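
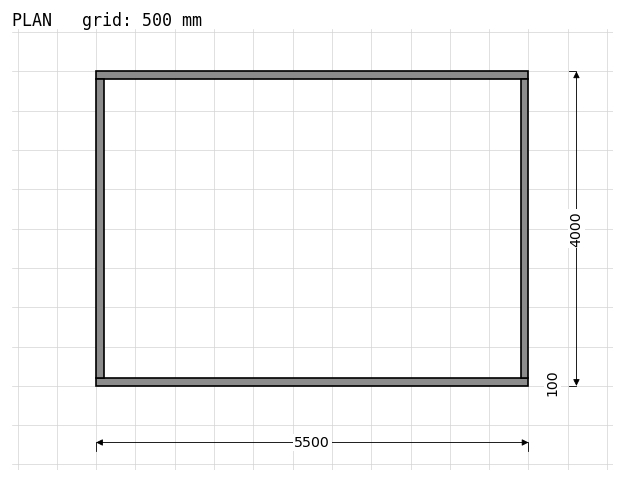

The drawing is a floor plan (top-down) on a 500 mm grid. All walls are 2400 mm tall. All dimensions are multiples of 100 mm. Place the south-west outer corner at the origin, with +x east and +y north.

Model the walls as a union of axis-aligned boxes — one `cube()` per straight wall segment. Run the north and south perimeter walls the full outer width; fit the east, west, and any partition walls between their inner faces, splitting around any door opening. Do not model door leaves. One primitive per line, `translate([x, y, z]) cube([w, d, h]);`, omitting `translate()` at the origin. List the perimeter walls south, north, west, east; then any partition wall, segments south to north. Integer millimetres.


cube([5500, 100, 2400]);
translate([0, 3900, 0]) cube([5500, 100, 2400]);
translate([0, 100, 0]) cube([100, 3800, 2400]);
translate([5400, 100, 0]) cube([100, 3800, 2400]);


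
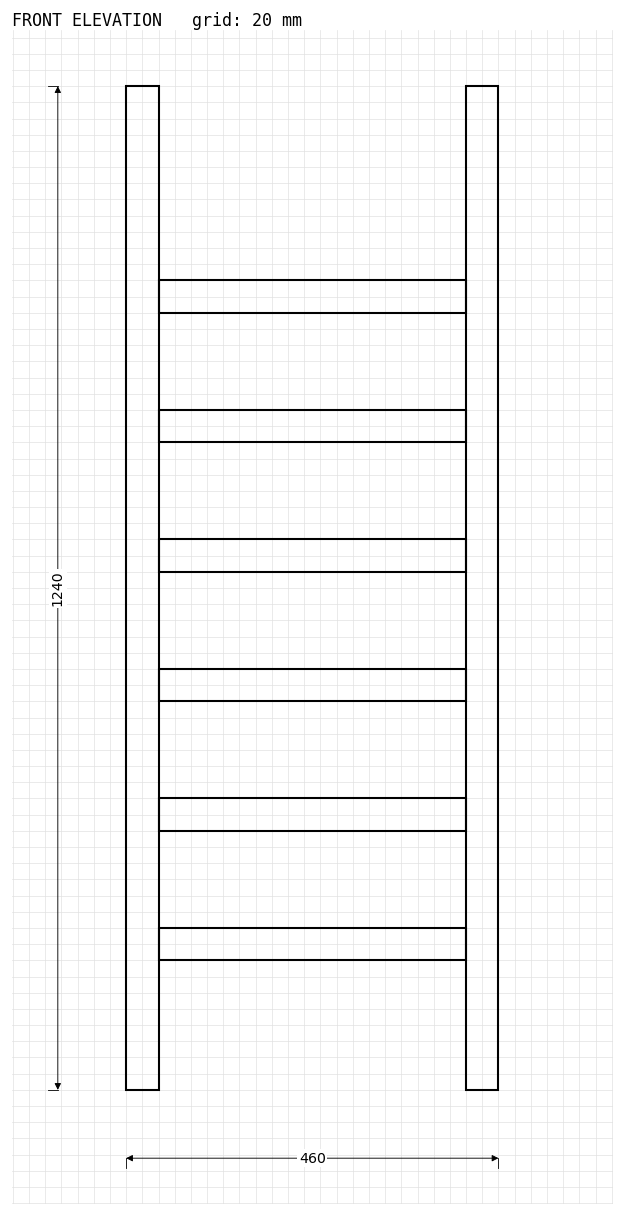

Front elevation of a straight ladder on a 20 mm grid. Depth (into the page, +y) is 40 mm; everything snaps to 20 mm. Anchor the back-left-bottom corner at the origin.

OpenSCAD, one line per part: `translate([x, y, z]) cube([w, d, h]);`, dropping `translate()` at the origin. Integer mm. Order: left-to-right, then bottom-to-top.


cube([40, 40, 1240]);
translate([40, 0, 160]) cube([380, 40, 40]);
translate([40, 0, 320]) cube([380, 40, 40]);
translate([40, 0, 480]) cube([380, 40, 40]);
translate([40, 0, 640]) cube([380, 40, 40]);
translate([40, 0, 800]) cube([380, 40, 40]);
translate([40, 0, 960]) cube([380, 40, 40]);
translate([420, 0, 0]) cube([40, 40, 1240]);


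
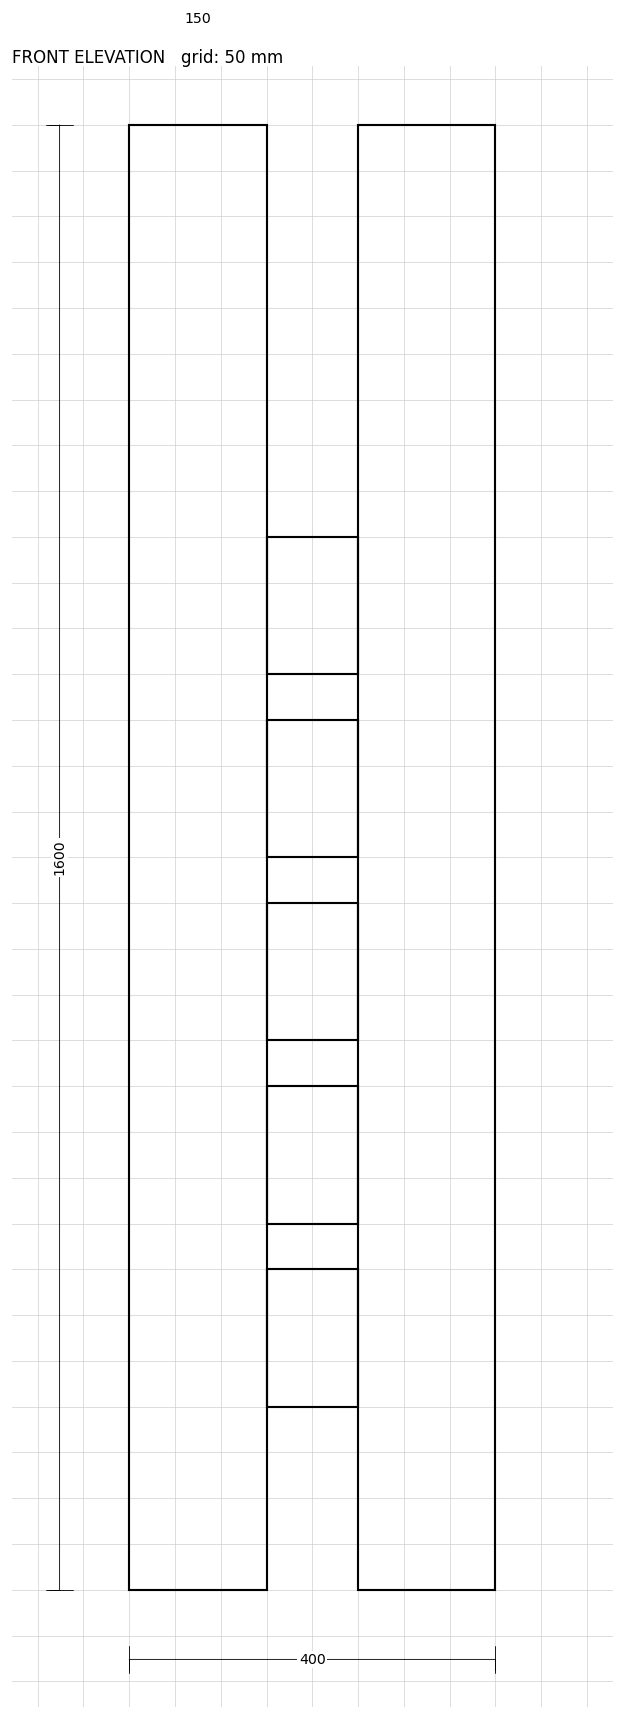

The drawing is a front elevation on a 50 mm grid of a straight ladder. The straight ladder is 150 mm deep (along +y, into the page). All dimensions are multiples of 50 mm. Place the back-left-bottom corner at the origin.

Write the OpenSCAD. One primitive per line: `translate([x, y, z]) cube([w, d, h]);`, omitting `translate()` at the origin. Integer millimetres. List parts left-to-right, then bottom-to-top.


cube([150, 150, 1600]);
translate([150, 0, 200]) cube([100, 150, 150]);
translate([150, 0, 400]) cube([100, 150, 150]);
translate([150, 0, 600]) cube([100, 150, 150]);
translate([150, 0, 800]) cube([100, 150, 150]);
translate([150, 0, 1000]) cube([100, 150, 150]);
translate([250, 0, 0]) cube([150, 150, 1600]);


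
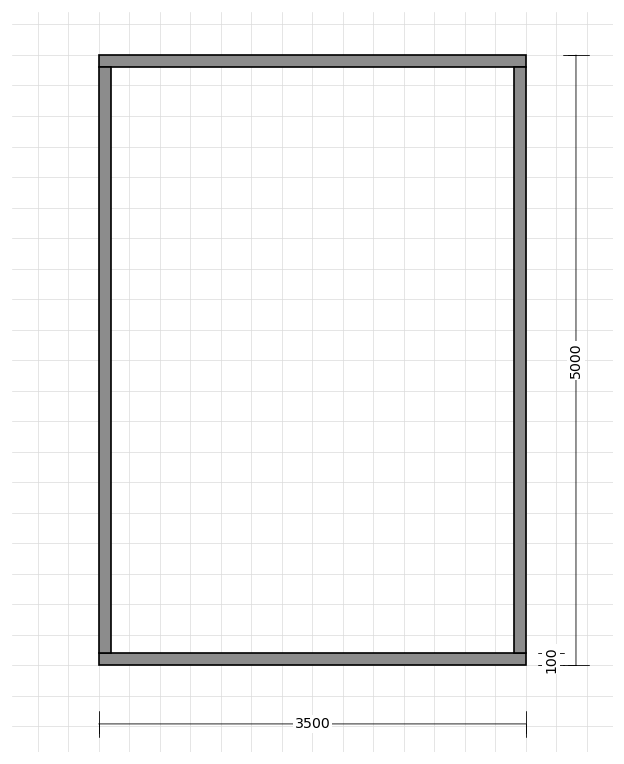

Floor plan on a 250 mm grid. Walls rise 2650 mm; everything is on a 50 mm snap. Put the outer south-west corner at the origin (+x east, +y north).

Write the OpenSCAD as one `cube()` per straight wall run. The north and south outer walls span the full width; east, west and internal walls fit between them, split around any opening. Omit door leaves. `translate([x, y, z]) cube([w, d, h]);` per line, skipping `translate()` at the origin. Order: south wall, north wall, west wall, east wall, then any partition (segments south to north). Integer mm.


cube([3500, 100, 2650]);
translate([0, 4900, 0]) cube([3500, 100, 2650]);
translate([0, 100, 0]) cube([100, 4800, 2650]);
translate([3400, 100, 0]) cube([100, 4800, 2650]);


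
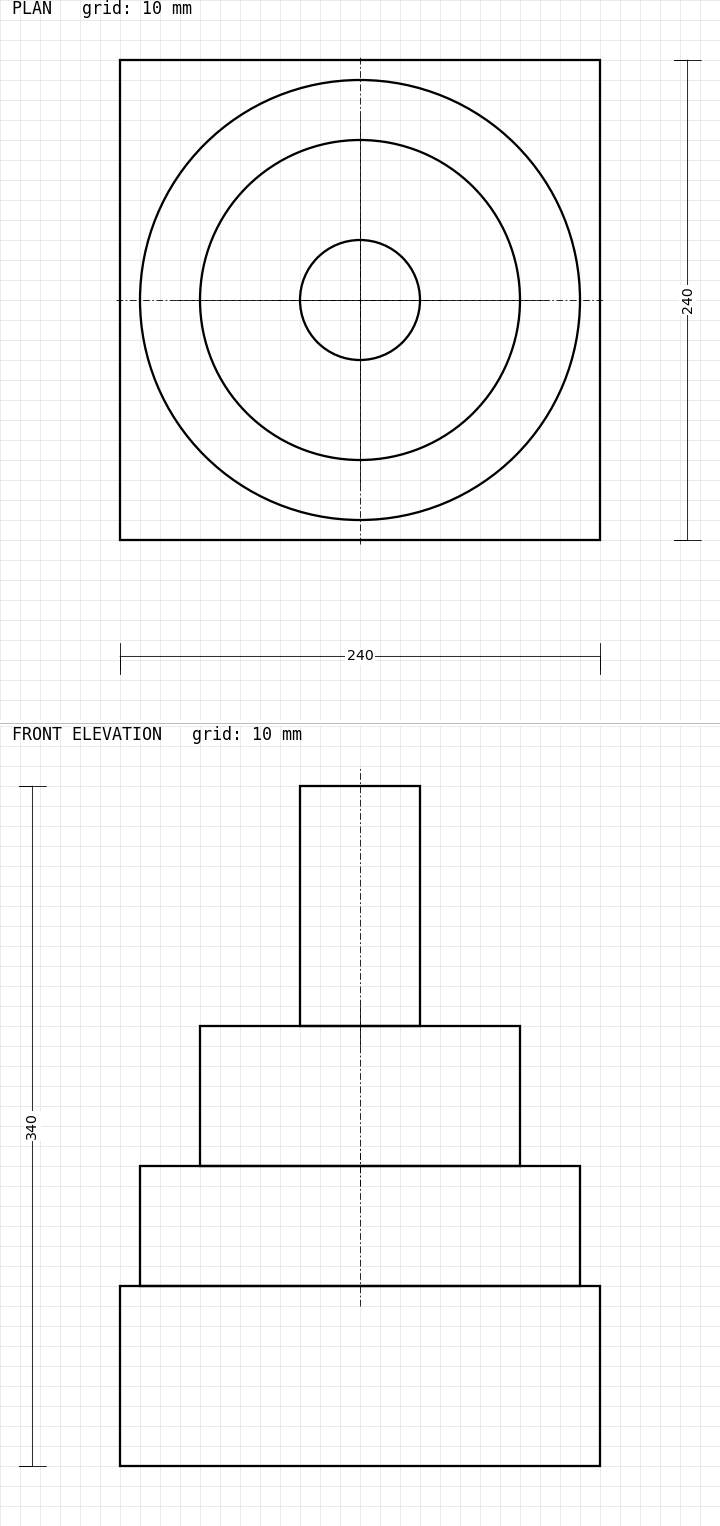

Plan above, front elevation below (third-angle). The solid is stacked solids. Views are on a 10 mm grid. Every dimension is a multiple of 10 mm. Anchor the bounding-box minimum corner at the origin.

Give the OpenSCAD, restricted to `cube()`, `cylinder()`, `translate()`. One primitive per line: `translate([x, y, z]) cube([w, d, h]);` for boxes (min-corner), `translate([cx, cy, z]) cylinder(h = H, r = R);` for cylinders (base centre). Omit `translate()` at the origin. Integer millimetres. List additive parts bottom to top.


cube([240, 240, 90]);
translate([120, 120, 90]) cylinder(h = 60, r = 110);
translate([120, 120, 150]) cylinder(h = 70, r = 80);
translate([120, 120, 220]) cylinder(h = 120, r = 30);


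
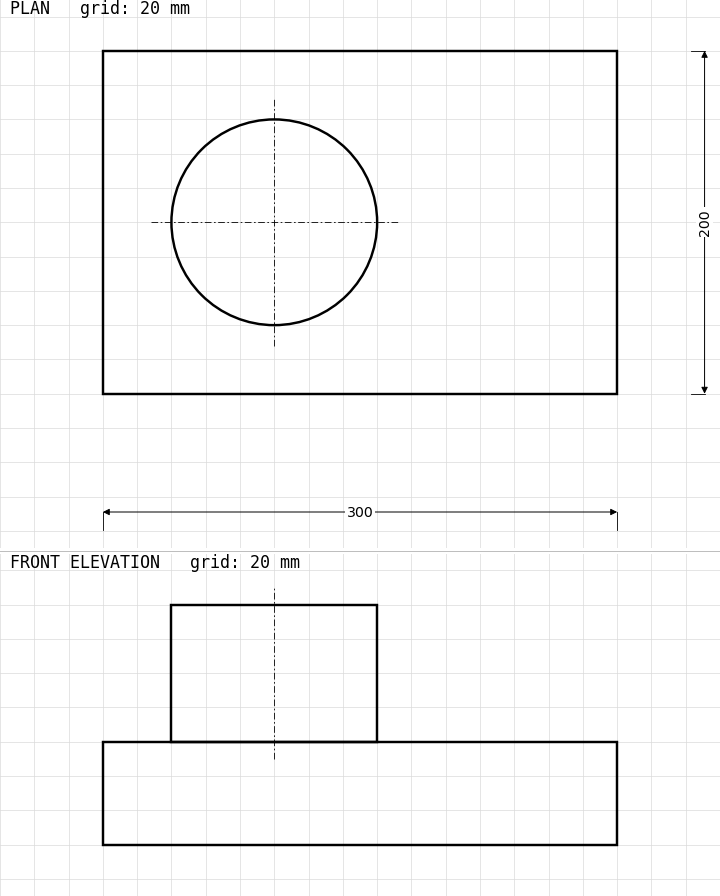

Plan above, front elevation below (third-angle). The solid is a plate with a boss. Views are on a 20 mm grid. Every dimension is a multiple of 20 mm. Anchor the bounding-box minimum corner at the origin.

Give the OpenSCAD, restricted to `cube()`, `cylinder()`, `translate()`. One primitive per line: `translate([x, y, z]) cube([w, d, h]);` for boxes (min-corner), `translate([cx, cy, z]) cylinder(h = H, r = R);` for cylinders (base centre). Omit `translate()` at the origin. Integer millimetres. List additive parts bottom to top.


cube([300, 200, 60]);
translate([100, 100, 60]) cylinder(h = 80, r = 60);


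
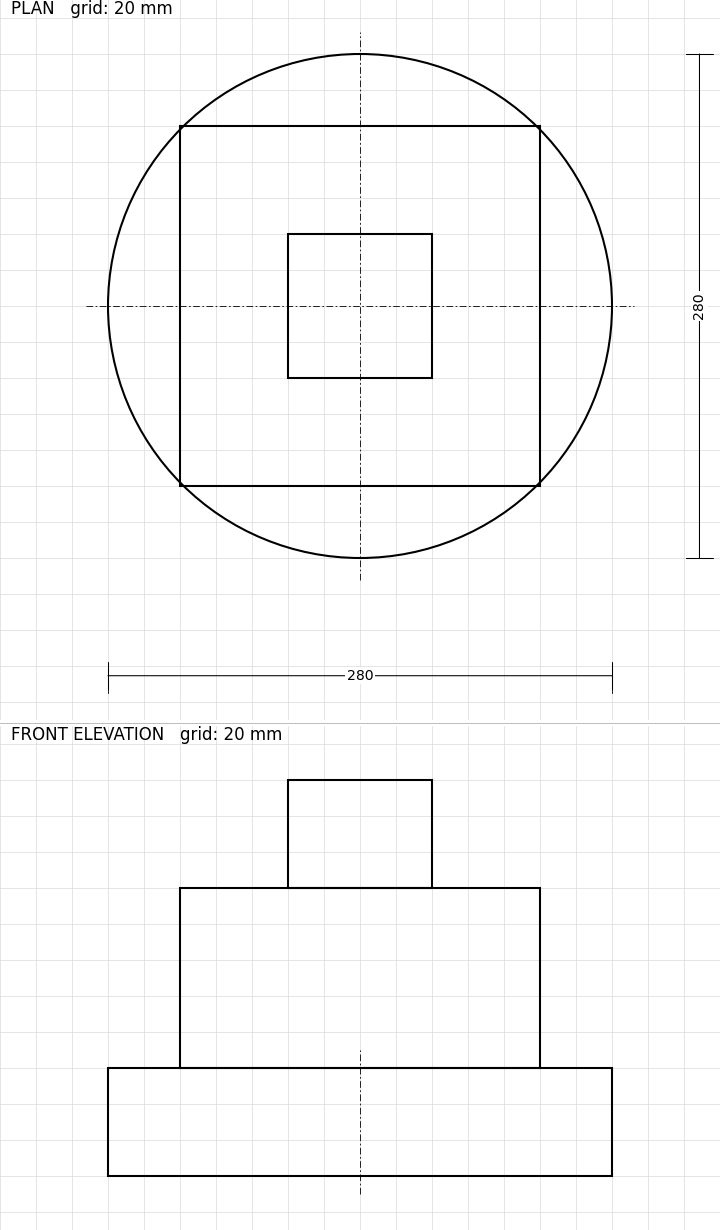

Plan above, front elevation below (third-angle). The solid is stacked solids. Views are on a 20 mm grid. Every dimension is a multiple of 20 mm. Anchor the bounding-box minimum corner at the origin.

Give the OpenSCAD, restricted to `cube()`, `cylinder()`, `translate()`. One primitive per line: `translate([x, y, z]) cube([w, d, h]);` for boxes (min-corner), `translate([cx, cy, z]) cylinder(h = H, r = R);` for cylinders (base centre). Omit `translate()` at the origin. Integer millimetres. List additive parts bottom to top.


translate([140, 140, 0]) cylinder(h = 60, r = 140);
translate([40, 40, 60]) cube([200, 200, 100]);
translate([100, 100, 160]) cube([80, 80, 60]);


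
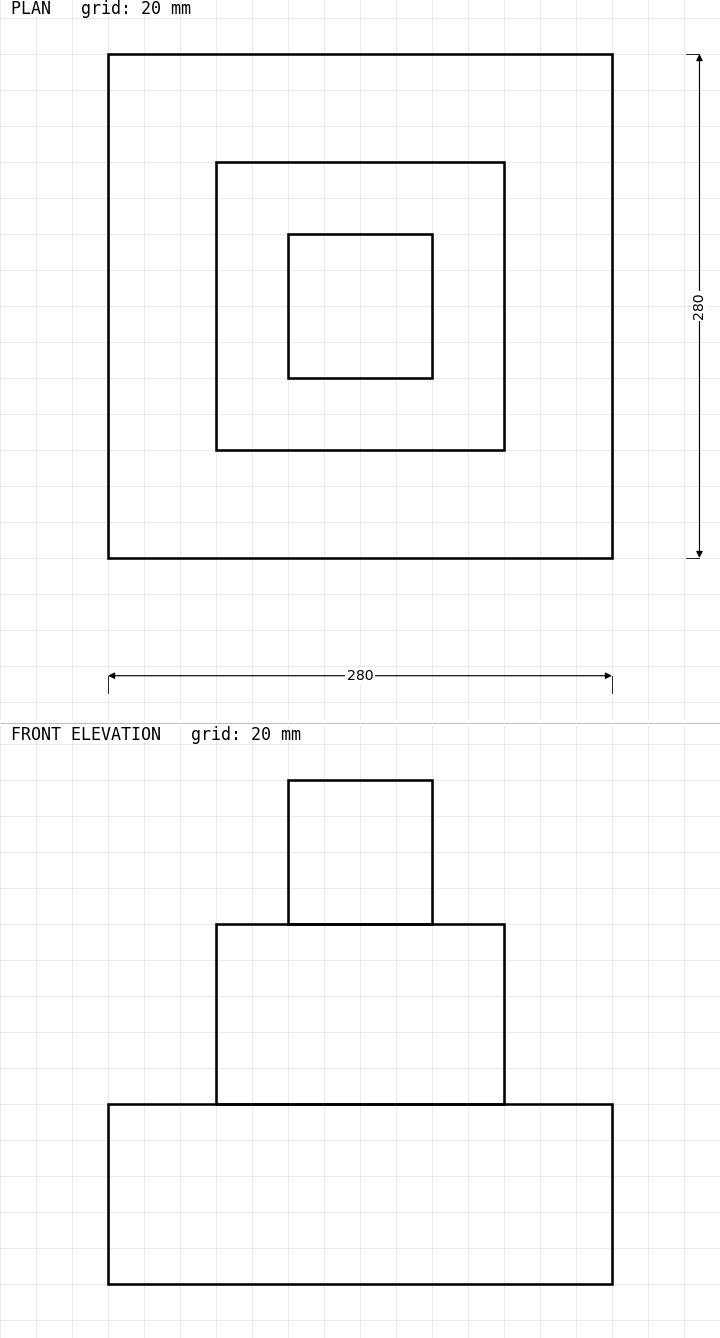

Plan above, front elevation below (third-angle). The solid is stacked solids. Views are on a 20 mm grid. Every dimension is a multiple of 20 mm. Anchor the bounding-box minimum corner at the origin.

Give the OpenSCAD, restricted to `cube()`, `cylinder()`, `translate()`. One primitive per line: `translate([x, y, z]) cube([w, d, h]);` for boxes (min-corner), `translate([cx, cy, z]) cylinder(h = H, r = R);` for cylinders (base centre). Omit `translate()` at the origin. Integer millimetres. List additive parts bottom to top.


cube([280, 280, 100]);
translate([60, 60, 100]) cube([160, 160, 100]);
translate([100, 100, 200]) cube([80, 80, 80]);


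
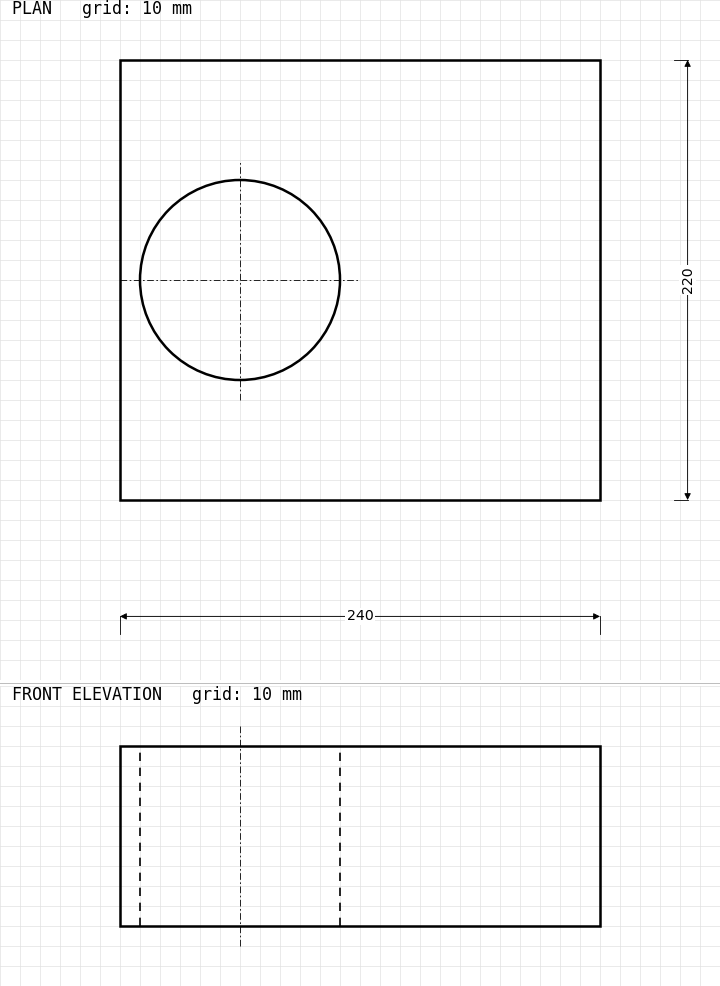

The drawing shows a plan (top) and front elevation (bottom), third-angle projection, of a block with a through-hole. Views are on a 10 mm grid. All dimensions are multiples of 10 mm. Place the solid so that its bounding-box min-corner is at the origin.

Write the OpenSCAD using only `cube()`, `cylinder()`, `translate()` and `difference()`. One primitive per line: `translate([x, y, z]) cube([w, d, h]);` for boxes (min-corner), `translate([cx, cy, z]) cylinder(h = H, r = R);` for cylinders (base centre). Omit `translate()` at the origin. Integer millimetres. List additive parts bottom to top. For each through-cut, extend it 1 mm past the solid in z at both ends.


difference() {
  cube([240, 220, 90]);
  translate([60, 110, -1]) cylinder(h = 92, r = 50);
}


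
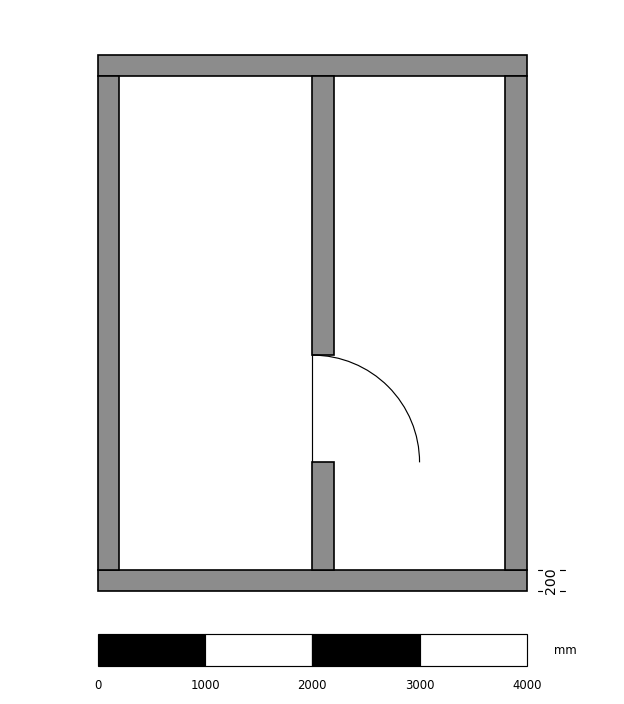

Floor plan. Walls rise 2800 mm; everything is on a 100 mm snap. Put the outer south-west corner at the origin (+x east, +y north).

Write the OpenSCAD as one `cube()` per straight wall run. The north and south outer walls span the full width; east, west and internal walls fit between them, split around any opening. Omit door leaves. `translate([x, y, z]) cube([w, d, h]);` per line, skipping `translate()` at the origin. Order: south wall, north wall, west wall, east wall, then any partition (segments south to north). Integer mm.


cube([4000, 200, 2800]);
translate([0, 4800, 0]) cube([4000, 200, 2800]);
translate([0, 200, 0]) cube([200, 4600, 2800]);
translate([3800, 200, 0]) cube([200, 4600, 2800]);
translate([2000, 200, 0]) cube([200, 1000, 2800]);
translate([2000, 2200, 0]) cube([200, 2600, 2800]);


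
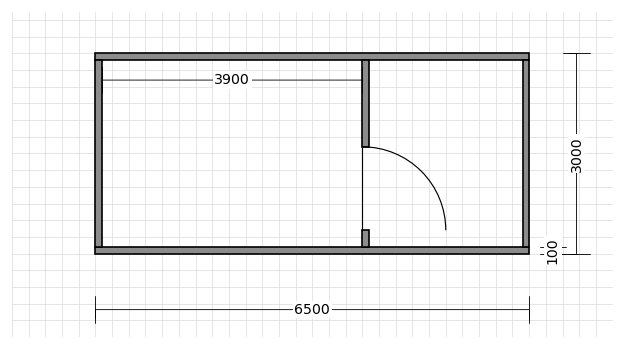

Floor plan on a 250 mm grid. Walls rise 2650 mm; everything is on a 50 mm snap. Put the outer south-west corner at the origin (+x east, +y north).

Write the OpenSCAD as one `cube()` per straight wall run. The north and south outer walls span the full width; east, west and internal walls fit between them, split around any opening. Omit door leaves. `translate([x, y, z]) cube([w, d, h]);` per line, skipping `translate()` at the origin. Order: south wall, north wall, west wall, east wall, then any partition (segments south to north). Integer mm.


cube([6500, 100, 2650]);
translate([0, 2900, 0]) cube([6500, 100, 2650]);
translate([0, 100, 0]) cube([100, 2800, 2650]);
translate([6400, 100, 0]) cube([100, 2800, 2650]);
translate([4000, 100, 0]) cube([100, 250, 2650]);
translate([4000, 1600, 0]) cube([100, 1300, 2650]);


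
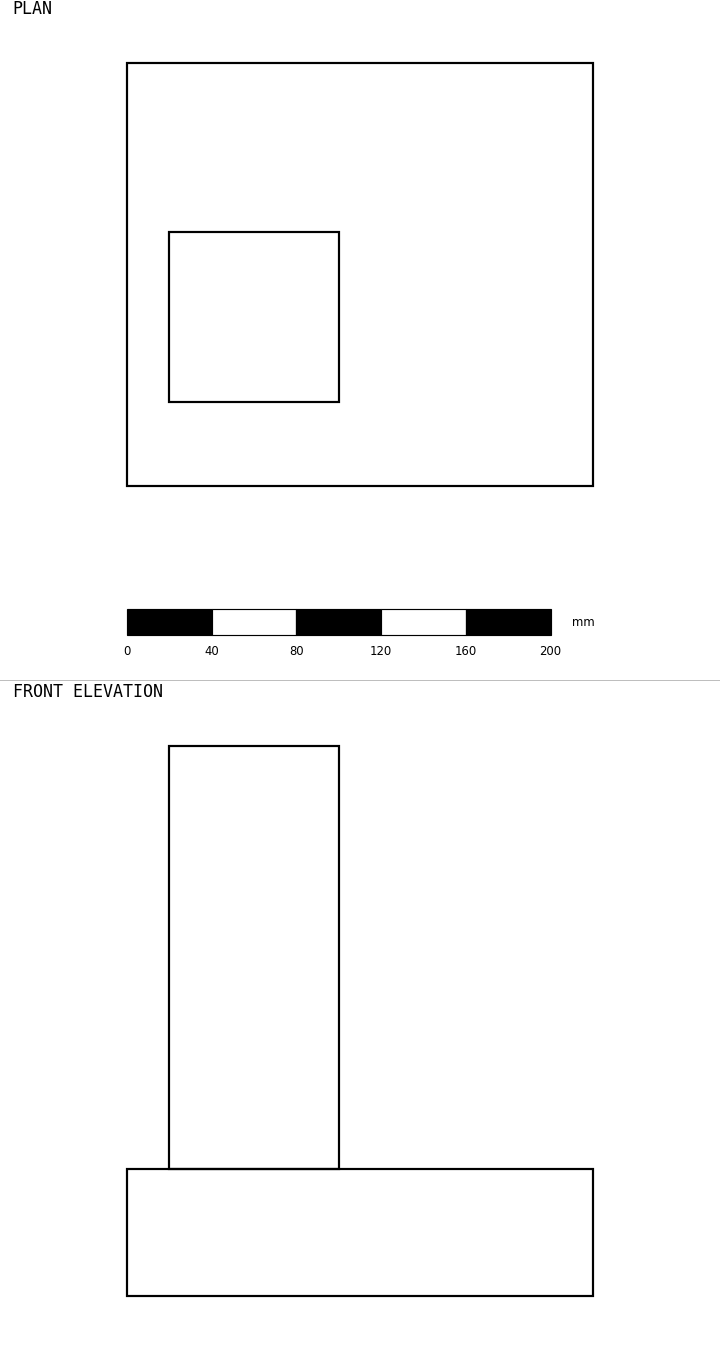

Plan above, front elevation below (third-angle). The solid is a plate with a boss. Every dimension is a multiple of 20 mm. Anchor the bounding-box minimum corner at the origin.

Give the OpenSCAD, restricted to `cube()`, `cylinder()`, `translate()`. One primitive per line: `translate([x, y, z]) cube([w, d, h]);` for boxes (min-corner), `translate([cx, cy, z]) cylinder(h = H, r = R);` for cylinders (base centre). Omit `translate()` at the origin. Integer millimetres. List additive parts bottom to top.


cube([220, 200, 60]);
translate([20, 40, 60]) cube([80, 80, 200]);


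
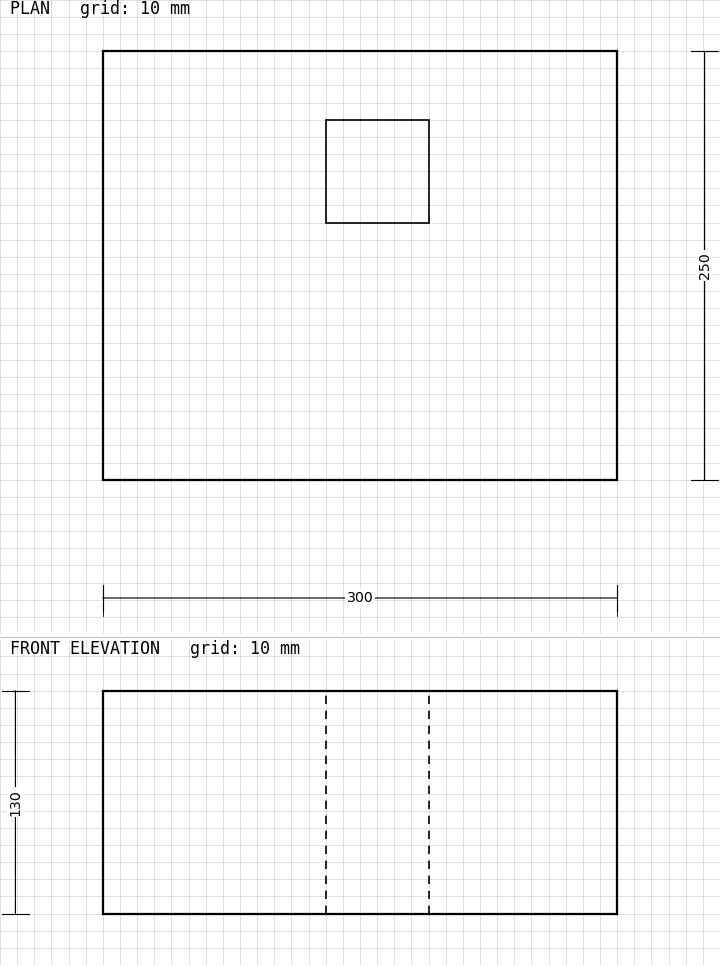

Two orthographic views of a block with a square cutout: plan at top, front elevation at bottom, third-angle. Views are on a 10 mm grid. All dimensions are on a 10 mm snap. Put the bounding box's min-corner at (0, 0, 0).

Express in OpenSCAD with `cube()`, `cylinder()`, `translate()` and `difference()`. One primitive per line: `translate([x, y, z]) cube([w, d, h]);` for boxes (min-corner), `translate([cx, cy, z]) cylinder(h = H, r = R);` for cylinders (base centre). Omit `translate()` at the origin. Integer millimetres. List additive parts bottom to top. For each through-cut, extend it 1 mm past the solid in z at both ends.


difference() {
  cube([300, 250, 130]);
  translate([130, 150, -1]) cube([60, 60, 132]);
}


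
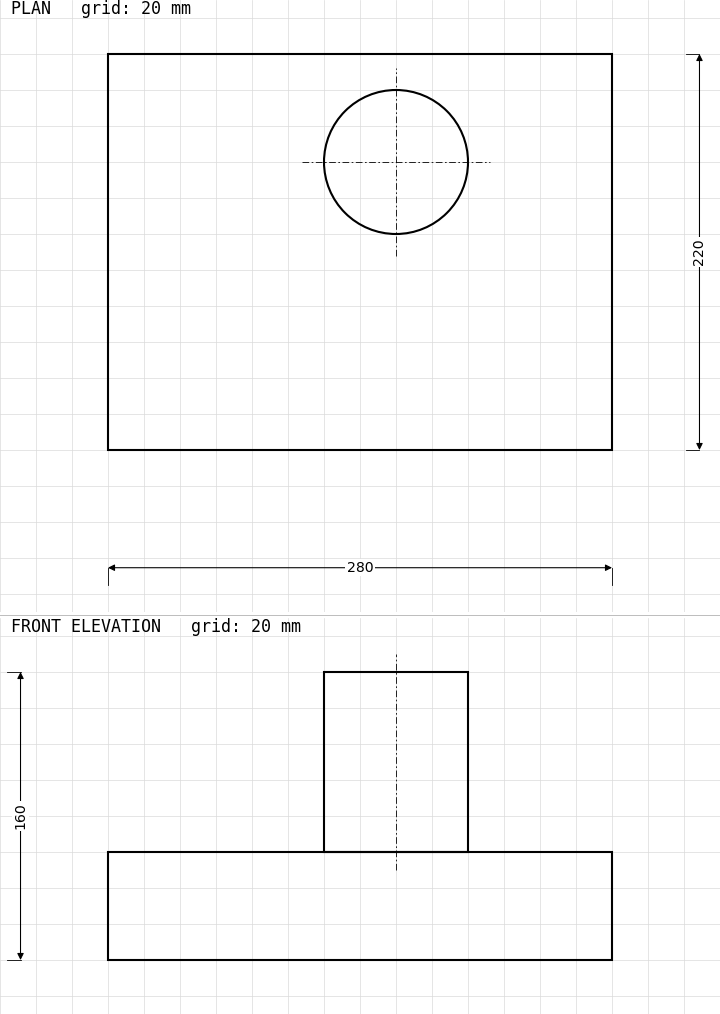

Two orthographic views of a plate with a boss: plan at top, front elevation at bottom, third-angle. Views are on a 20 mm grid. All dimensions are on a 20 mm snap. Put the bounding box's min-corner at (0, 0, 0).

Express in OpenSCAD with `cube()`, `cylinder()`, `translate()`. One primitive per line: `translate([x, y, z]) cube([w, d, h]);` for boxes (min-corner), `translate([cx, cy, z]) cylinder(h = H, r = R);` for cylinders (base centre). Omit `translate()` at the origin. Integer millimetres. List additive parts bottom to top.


cube([280, 220, 60]);
translate([160, 160, 60]) cylinder(h = 100, r = 40);


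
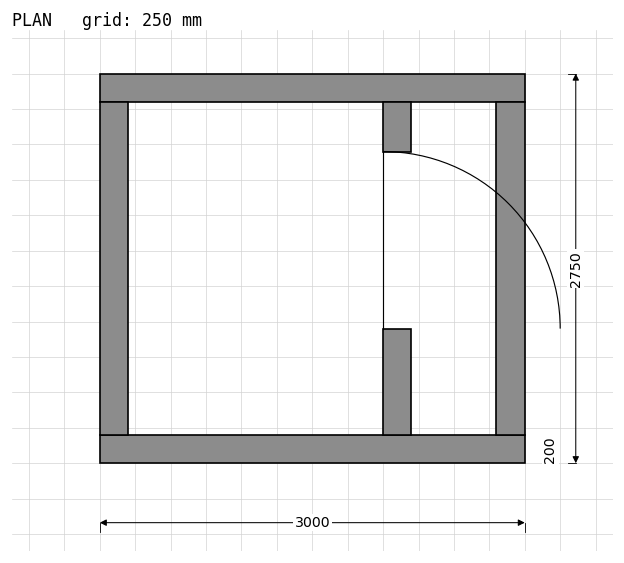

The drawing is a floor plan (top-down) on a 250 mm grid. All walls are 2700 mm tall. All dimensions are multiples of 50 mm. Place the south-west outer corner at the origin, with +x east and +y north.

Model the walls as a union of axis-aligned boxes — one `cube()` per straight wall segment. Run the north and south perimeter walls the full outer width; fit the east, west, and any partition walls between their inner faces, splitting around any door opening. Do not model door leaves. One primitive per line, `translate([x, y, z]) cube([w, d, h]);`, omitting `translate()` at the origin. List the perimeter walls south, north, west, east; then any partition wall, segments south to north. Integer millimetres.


cube([3000, 200, 2700]);
translate([0, 2550, 0]) cube([3000, 200, 2700]);
translate([0, 200, 0]) cube([200, 2350, 2700]);
translate([2800, 200, 0]) cube([200, 2350, 2700]);
translate([2000, 200, 0]) cube([200, 750, 2700]);
translate([2000, 2200, 0]) cube([200, 350, 2700]);


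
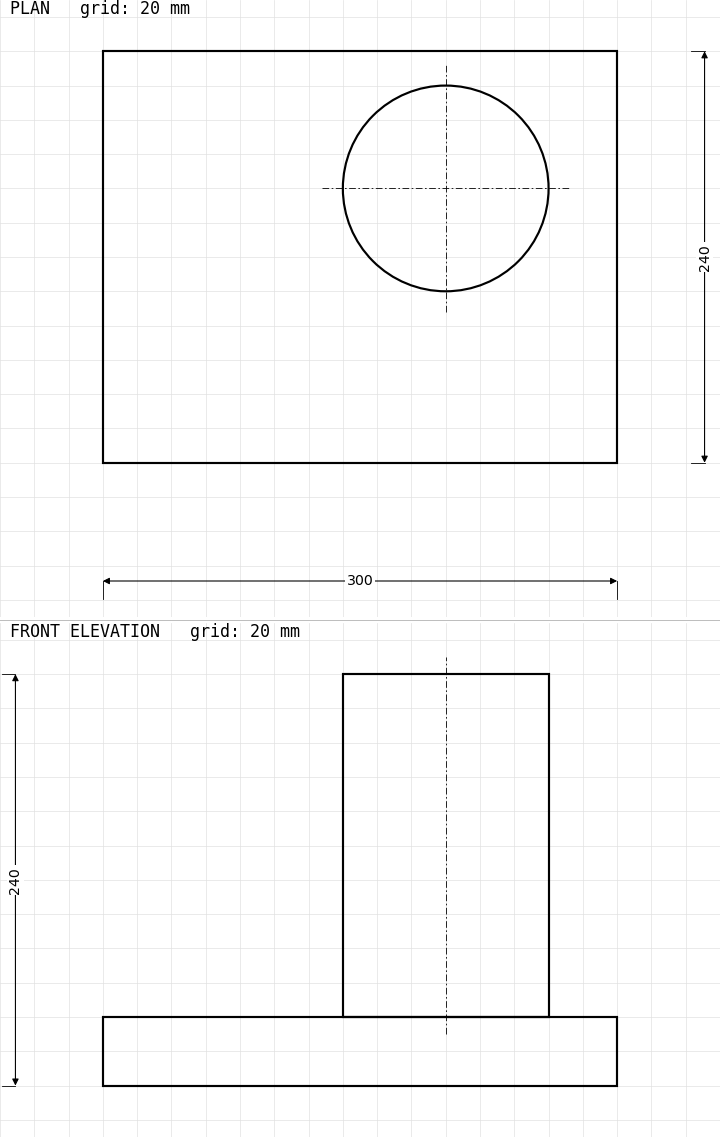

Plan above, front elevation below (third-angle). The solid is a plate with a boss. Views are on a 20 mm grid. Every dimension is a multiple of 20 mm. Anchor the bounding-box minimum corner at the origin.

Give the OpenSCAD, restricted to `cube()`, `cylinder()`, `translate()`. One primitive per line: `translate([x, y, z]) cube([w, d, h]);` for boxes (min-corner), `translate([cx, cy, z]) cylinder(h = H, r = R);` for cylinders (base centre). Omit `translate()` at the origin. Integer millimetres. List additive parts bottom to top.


cube([300, 240, 40]);
translate([200, 160, 40]) cylinder(h = 200, r = 60);


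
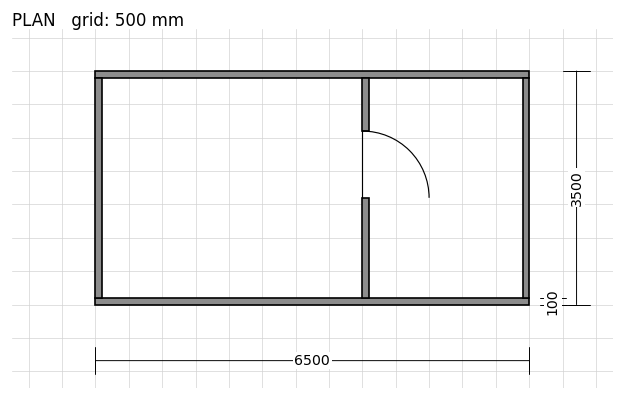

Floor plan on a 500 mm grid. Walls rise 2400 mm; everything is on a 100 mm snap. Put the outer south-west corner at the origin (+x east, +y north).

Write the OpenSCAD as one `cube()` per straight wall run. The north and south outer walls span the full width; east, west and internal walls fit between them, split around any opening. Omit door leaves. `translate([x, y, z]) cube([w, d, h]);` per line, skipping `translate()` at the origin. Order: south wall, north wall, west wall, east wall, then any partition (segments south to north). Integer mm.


cube([6500, 100, 2400]);
translate([0, 3400, 0]) cube([6500, 100, 2400]);
translate([0, 100, 0]) cube([100, 3300, 2400]);
translate([6400, 100, 0]) cube([100, 3300, 2400]);
translate([4000, 100, 0]) cube([100, 1500, 2400]);
translate([4000, 2600, 0]) cube([100, 800, 2400]);


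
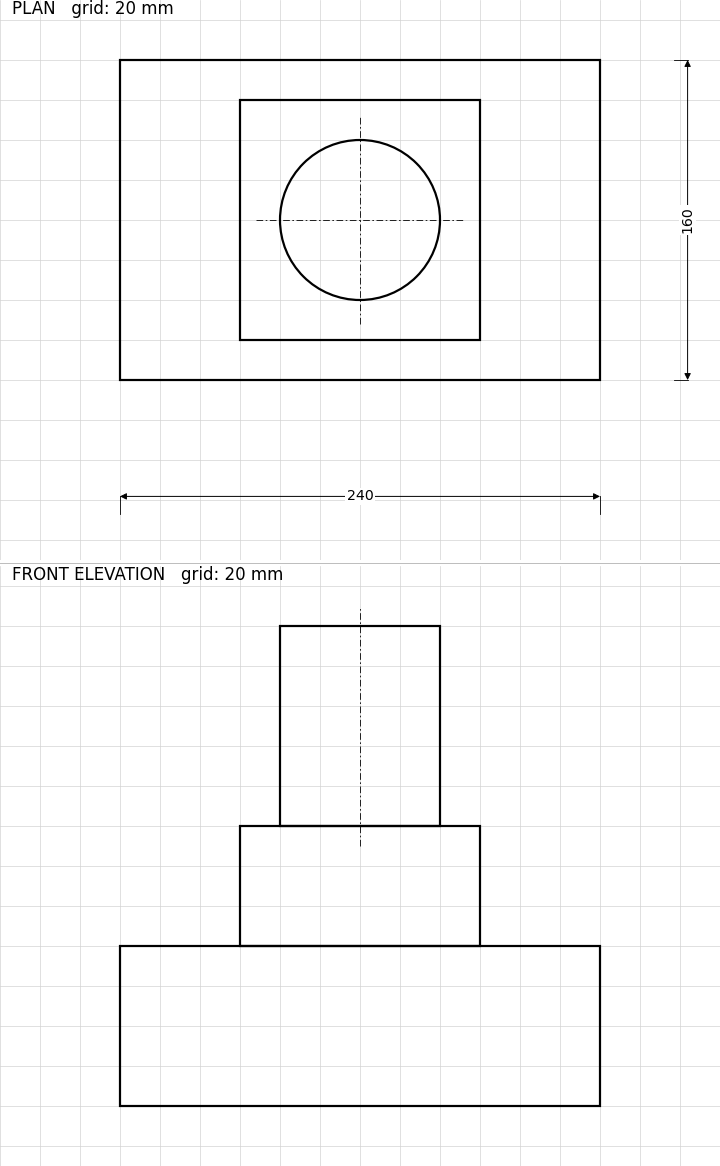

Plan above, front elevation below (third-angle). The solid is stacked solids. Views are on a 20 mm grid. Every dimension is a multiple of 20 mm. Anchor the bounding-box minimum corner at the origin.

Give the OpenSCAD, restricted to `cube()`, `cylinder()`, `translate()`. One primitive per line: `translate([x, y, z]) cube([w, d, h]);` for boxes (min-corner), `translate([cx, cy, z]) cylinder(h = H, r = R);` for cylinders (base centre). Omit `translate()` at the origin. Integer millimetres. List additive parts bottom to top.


cube([240, 160, 80]);
translate([60, 20, 80]) cube([120, 120, 60]);
translate([120, 80, 140]) cylinder(h = 100, r = 40);


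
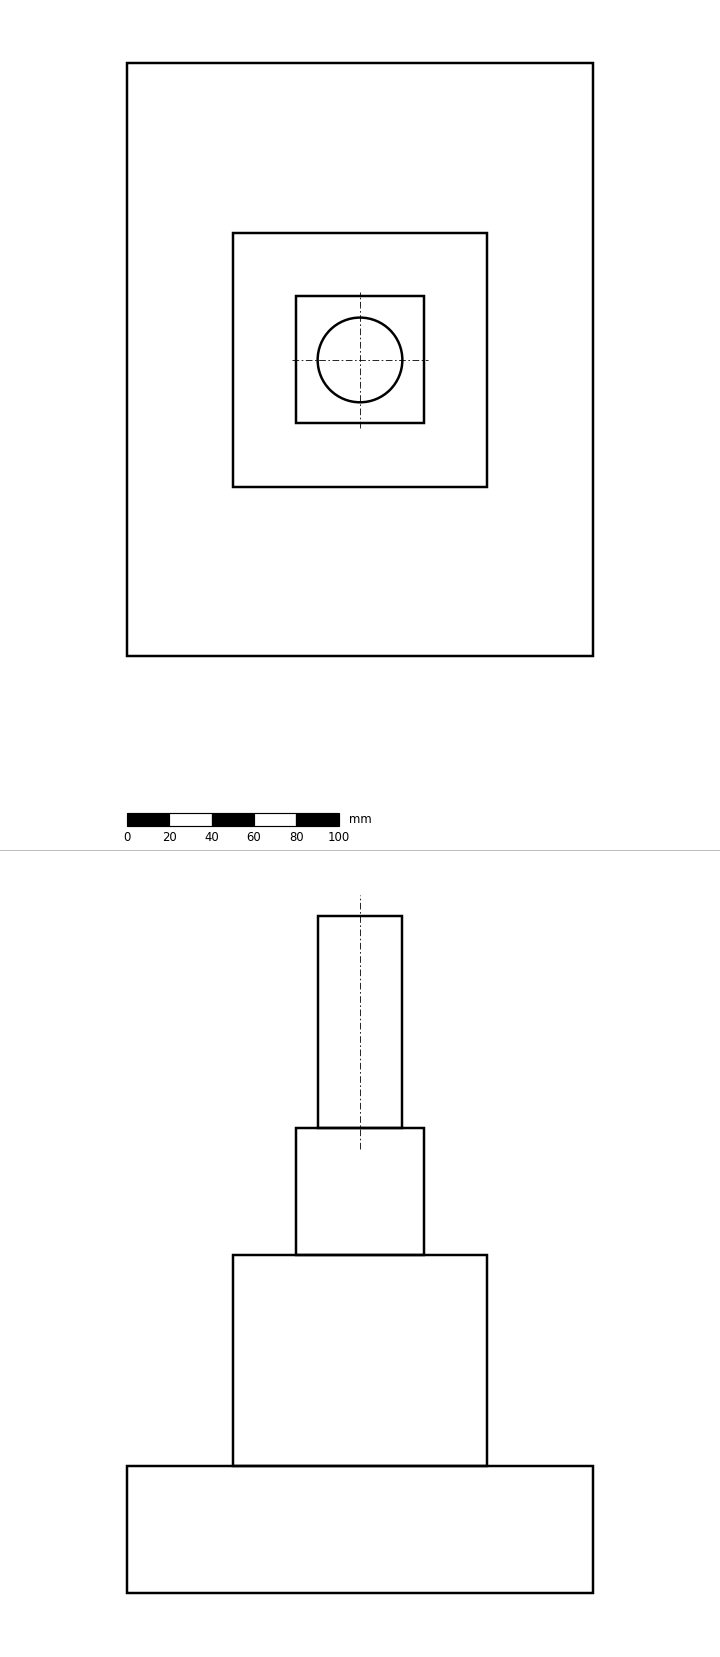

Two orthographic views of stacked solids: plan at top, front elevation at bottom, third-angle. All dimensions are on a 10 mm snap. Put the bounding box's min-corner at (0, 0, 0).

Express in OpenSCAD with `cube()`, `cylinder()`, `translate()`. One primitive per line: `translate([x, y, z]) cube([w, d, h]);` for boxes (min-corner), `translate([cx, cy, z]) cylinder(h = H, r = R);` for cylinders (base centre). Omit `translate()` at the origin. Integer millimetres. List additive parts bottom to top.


cube([220, 280, 60]);
translate([50, 80, 60]) cube([120, 120, 100]);
translate([80, 110, 160]) cube([60, 60, 60]);
translate([110, 140, 220]) cylinder(h = 100, r = 20);


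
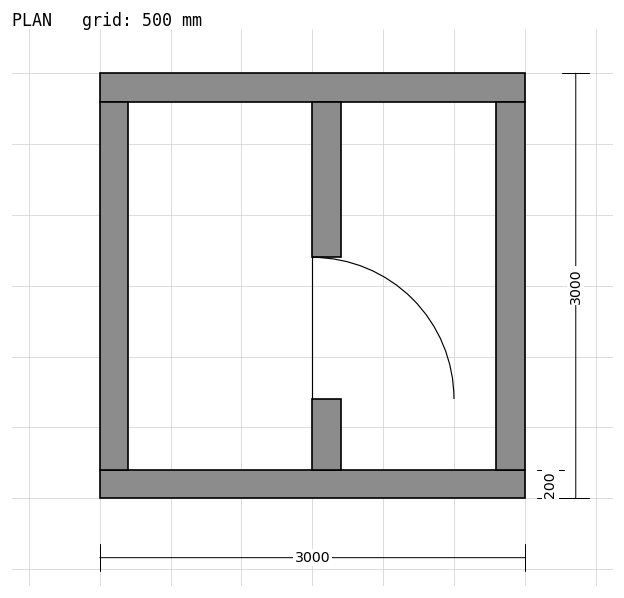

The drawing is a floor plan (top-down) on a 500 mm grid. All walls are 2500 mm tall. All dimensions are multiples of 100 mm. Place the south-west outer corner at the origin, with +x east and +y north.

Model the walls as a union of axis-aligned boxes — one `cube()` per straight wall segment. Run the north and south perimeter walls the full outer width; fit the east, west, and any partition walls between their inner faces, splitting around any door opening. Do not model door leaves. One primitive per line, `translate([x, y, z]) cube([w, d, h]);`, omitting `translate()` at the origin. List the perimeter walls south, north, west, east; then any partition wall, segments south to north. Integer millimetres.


cube([3000, 200, 2500]);
translate([0, 2800, 0]) cube([3000, 200, 2500]);
translate([0, 200, 0]) cube([200, 2600, 2500]);
translate([2800, 200, 0]) cube([200, 2600, 2500]);
translate([1500, 200, 0]) cube([200, 500, 2500]);
translate([1500, 1700, 0]) cube([200, 1100, 2500]);


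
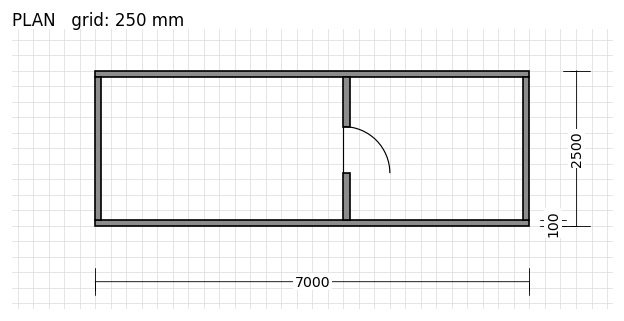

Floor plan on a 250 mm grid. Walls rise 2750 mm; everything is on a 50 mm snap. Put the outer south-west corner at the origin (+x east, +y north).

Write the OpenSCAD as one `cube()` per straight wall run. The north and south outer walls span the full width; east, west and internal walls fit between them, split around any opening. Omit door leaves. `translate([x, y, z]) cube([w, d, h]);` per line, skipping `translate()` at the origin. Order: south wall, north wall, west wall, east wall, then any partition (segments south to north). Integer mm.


cube([7000, 100, 2750]);
translate([0, 2400, 0]) cube([7000, 100, 2750]);
translate([0, 100, 0]) cube([100, 2300, 2750]);
translate([6900, 100, 0]) cube([100, 2300, 2750]);
translate([4000, 100, 0]) cube([100, 750, 2750]);
translate([4000, 1600, 0]) cube([100, 800, 2750]);


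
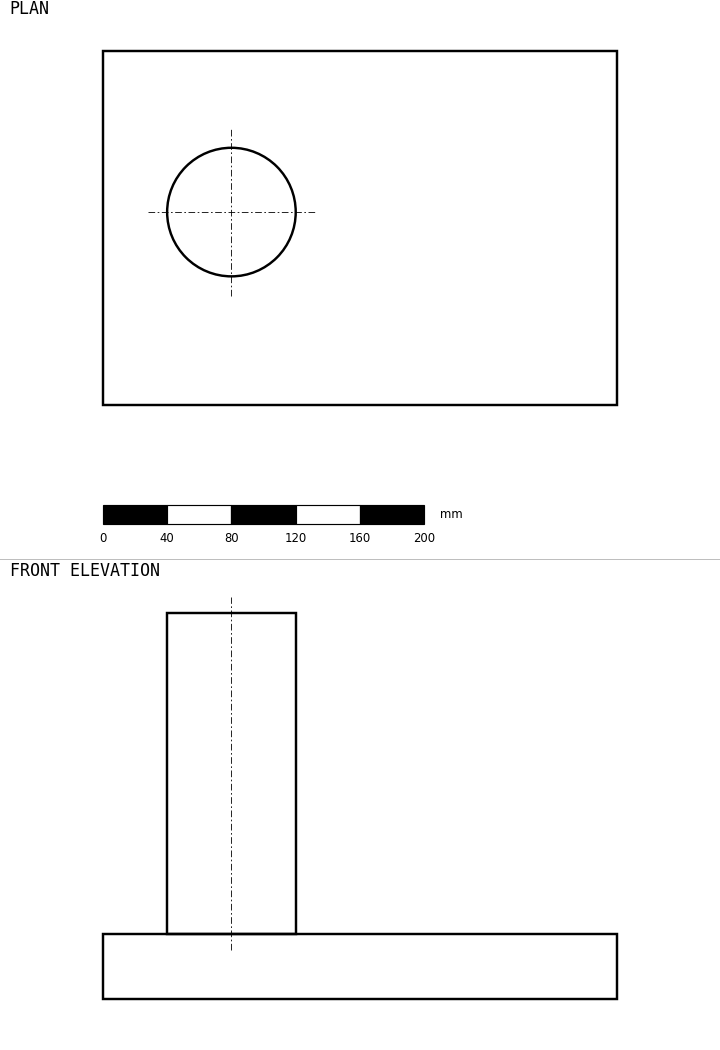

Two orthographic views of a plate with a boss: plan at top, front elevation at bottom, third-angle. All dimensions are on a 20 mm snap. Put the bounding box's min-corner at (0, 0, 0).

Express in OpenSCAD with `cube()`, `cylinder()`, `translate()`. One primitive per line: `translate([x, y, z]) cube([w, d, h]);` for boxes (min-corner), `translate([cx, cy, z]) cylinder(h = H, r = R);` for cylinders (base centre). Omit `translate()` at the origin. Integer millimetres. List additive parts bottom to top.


cube([320, 220, 40]);
translate([80, 120, 40]) cylinder(h = 200, r = 40);


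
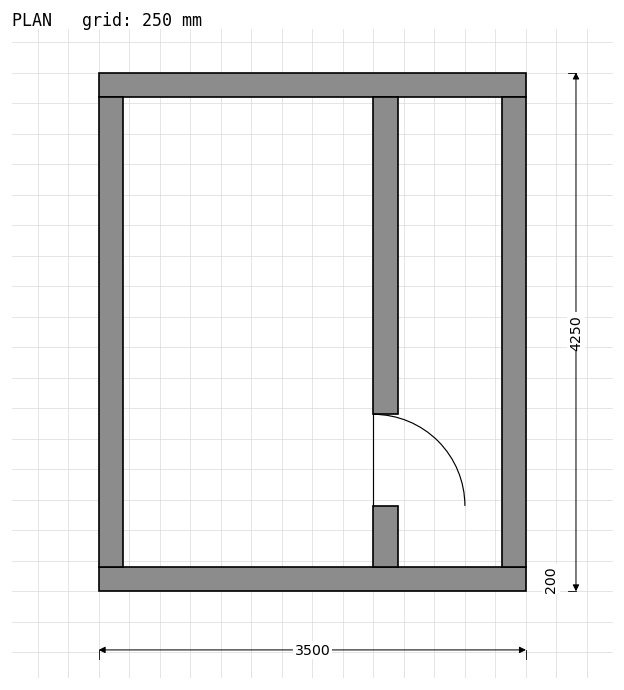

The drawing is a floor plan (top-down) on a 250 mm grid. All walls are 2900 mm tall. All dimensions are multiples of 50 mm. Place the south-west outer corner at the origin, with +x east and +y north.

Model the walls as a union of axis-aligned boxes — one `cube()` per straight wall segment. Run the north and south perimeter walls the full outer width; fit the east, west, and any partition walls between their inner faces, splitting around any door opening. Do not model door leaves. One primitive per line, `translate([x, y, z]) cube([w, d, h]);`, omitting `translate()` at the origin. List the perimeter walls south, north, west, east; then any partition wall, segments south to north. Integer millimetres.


cube([3500, 200, 2900]);
translate([0, 4050, 0]) cube([3500, 200, 2900]);
translate([0, 200, 0]) cube([200, 3850, 2900]);
translate([3300, 200, 0]) cube([200, 3850, 2900]);
translate([2250, 200, 0]) cube([200, 500, 2900]);
translate([2250, 1450, 0]) cube([200, 2600, 2900]);


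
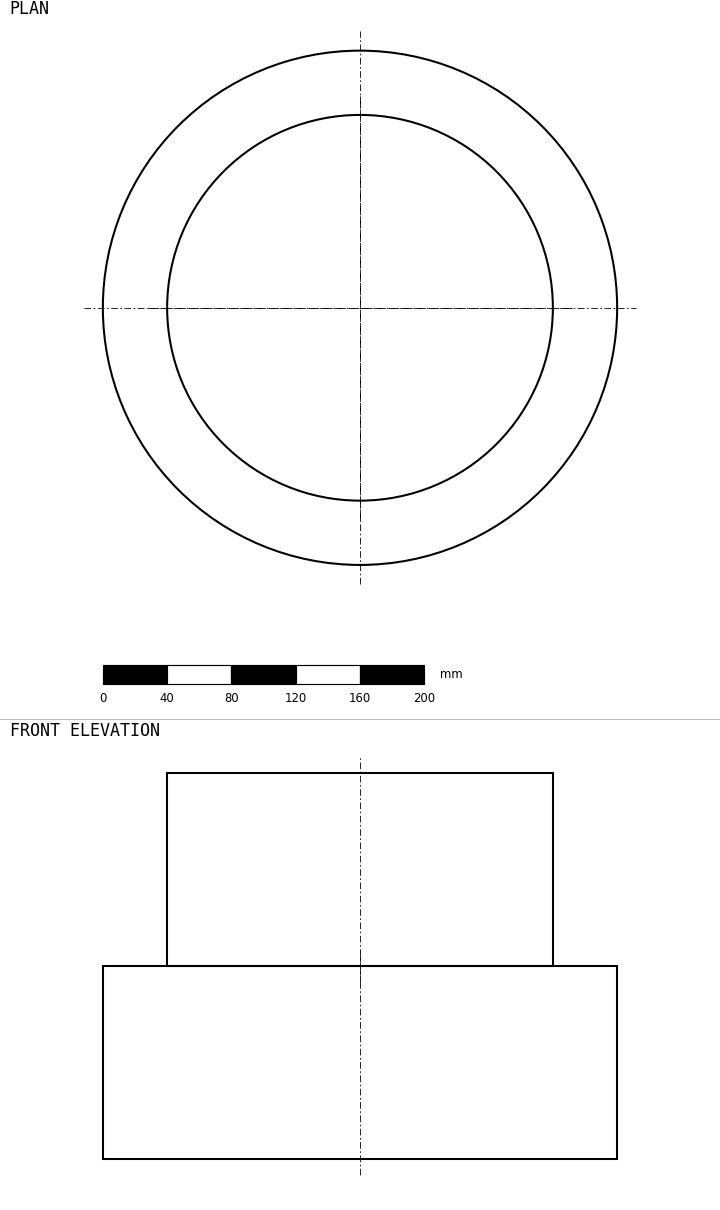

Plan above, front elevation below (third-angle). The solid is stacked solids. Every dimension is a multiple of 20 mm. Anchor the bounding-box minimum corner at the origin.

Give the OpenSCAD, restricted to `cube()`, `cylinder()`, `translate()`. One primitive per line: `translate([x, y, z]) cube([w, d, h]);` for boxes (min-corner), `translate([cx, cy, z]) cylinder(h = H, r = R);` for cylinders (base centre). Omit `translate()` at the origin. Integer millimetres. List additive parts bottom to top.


translate([160, 160, 0]) cylinder(h = 120, r = 160);
translate([160, 160, 120]) cylinder(h = 120, r = 120);


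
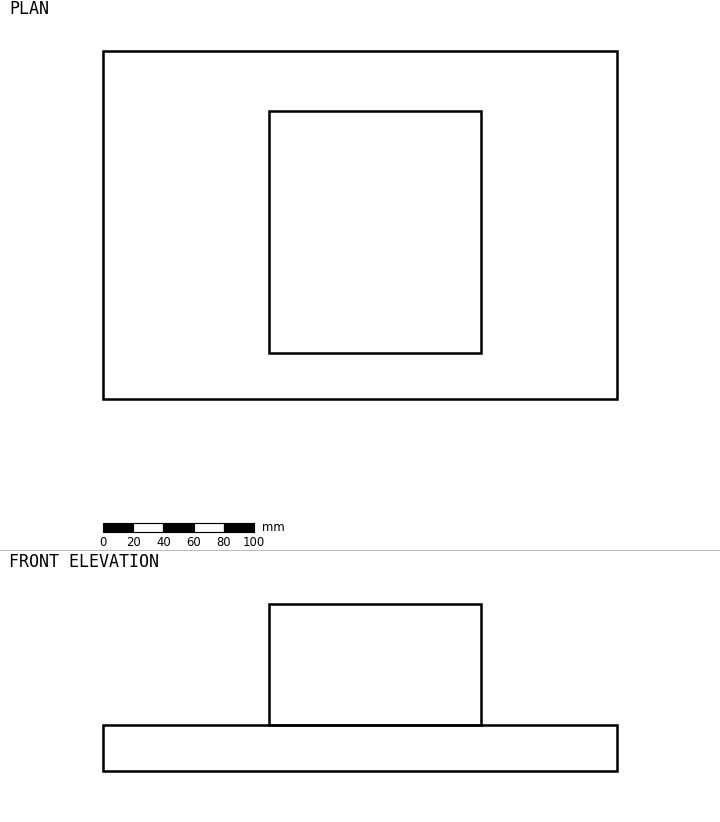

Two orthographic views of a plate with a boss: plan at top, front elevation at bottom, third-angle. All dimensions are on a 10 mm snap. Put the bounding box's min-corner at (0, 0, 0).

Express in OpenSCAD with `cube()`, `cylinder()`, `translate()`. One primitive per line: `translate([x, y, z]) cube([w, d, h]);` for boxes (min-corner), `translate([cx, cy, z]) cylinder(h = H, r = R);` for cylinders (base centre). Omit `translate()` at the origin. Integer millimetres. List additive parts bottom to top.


cube([340, 230, 30]);
translate([110, 30, 30]) cube([140, 160, 80]);


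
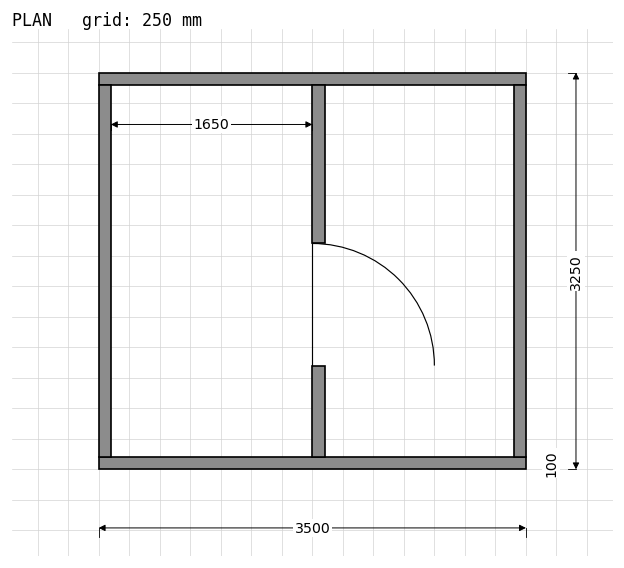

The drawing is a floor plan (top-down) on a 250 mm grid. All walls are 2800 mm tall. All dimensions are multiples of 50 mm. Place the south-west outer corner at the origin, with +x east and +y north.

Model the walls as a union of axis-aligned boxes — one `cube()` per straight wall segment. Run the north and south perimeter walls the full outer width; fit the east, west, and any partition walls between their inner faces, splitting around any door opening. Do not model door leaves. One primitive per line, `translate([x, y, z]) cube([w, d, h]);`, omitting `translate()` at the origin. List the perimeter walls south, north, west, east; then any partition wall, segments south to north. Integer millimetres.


cube([3500, 100, 2800]);
translate([0, 3150, 0]) cube([3500, 100, 2800]);
translate([0, 100, 0]) cube([100, 3050, 2800]);
translate([3400, 100, 0]) cube([100, 3050, 2800]);
translate([1750, 100, 0]) cube([100, 750, 2800]);
translate([1750, 1850, 0]) cube([100, 1300, 2800]);


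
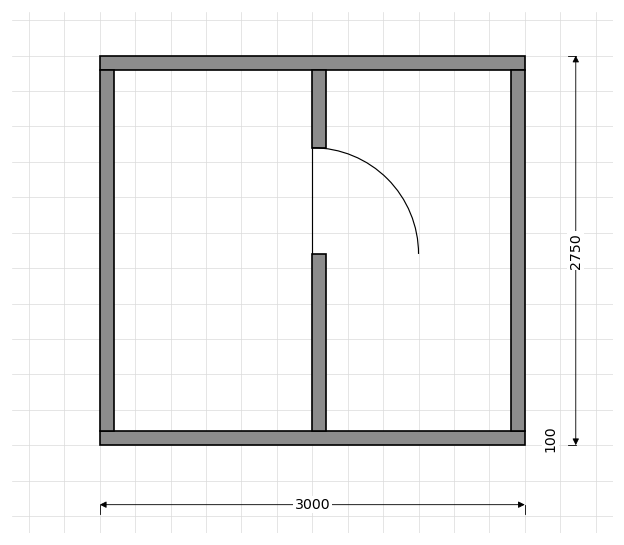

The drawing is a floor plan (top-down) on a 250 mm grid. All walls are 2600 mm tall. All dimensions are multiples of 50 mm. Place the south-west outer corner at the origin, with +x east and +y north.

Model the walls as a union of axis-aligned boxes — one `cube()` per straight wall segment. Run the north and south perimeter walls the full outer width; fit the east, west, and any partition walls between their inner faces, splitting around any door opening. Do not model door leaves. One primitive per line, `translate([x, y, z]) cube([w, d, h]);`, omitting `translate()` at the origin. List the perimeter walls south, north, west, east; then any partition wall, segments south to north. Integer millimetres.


cube([3000, 100, 2600]);
translate([0, 2650, 0]) cube([3000, 100, 2600]);
translate([0, 100, 0]) cube([100, 2550, 2600]);
translate([2900, 100, 0]) cube([100, 2550, 2600]);
translate([1500, 100, 0]) cube([100, 1250, 2600]);
translate([1500, 2100, 0]) cube([100, 550, 2600]);


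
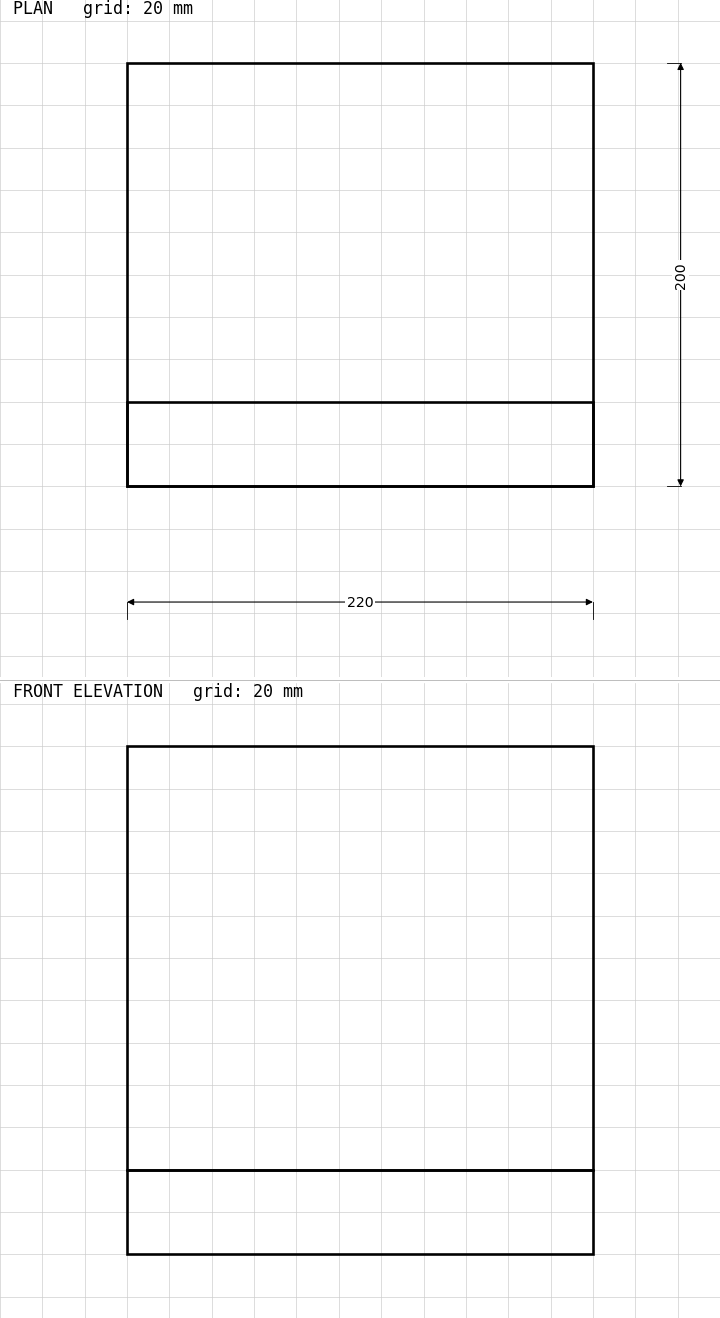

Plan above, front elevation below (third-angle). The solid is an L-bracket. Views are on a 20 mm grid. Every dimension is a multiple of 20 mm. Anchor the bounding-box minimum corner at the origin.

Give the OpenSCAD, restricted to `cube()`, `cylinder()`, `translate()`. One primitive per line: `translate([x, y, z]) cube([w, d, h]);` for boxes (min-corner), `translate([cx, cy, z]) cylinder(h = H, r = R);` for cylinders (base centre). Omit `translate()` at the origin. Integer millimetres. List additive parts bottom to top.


cube([220, 200, 40]);
translate([0, 0, 40]) cube([220, 40, 200]);


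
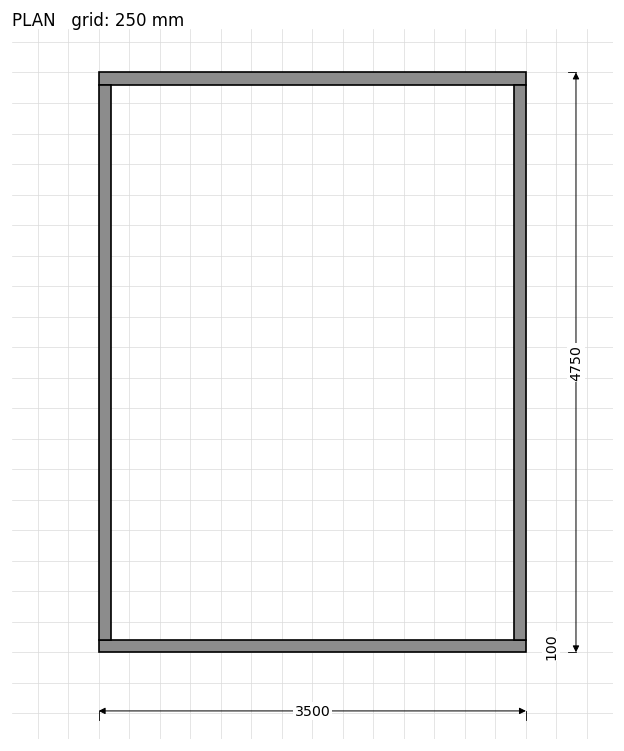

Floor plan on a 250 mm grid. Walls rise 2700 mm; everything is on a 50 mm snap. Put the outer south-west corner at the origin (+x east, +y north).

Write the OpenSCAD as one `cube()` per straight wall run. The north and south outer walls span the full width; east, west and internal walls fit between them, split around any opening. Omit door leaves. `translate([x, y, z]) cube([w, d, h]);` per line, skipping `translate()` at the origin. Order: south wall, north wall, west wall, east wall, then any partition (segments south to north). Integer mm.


cube([3500, 100, 2700]);
translate([0, 4650, 0]) cube([3500, 100, 2700]);
translate([0, 100, 0]) cube([100, 4550, 2700]);
translate([3400, 100, 0]) cube([100, 4550, 2700]);


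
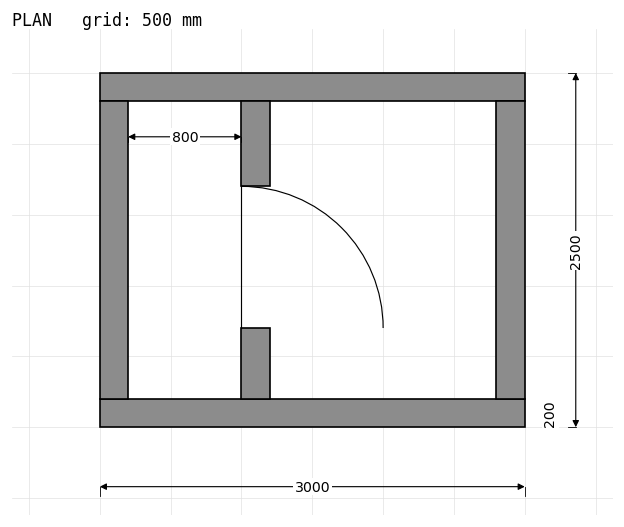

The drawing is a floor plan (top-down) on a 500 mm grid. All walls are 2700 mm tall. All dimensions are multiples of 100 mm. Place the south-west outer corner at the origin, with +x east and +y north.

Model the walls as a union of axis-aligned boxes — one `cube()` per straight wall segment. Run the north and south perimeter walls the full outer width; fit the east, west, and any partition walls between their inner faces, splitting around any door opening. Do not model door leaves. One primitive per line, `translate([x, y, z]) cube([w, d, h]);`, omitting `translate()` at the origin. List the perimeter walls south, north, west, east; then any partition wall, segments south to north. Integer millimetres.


cube([3000, 200, 2700]);
translate([0, 2300, 0]) cube([3000, 200, 2700]);
translate([0, 200, 0]) cube([200, 2100, 2700]);
translate([2800, 200, 0]) cube([200, 2100, 2700]);
translate([1000, 200, 0]) cube([200, 500, 2700]);
translate([1000, 1700, 0]) cube([200, 600, 2700]);


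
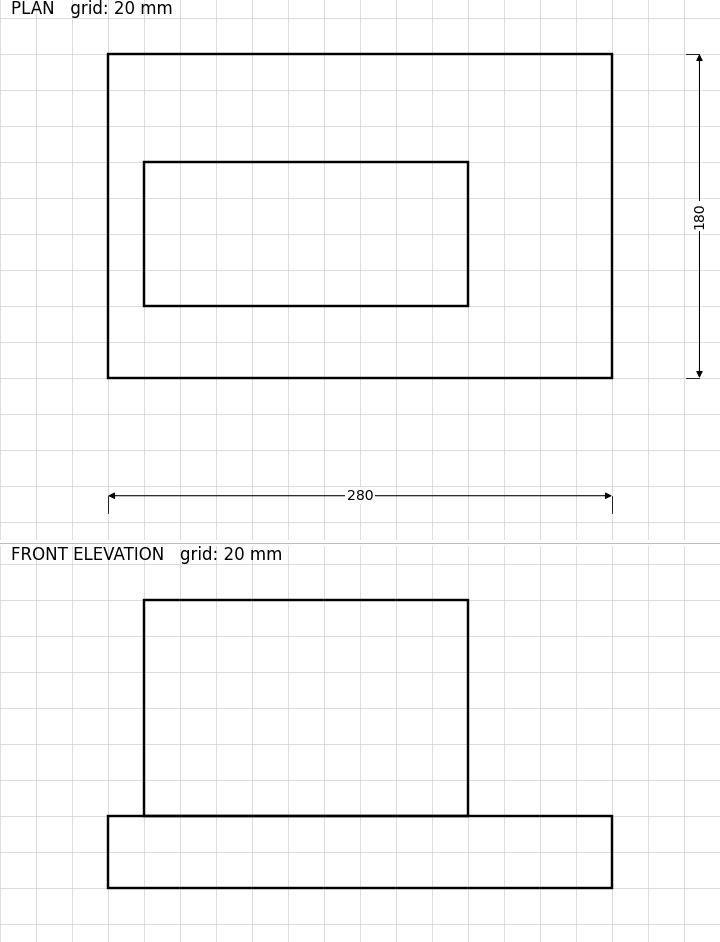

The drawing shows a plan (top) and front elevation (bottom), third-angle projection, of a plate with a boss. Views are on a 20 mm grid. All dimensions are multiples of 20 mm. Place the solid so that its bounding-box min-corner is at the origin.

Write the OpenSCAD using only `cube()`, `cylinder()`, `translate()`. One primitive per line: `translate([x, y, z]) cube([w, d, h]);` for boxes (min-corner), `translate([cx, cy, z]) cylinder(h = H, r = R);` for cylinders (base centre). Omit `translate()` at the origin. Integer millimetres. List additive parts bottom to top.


cube([280, 180, 40]);
translate([20, 40, 40]) cube([180, 80, 120]);


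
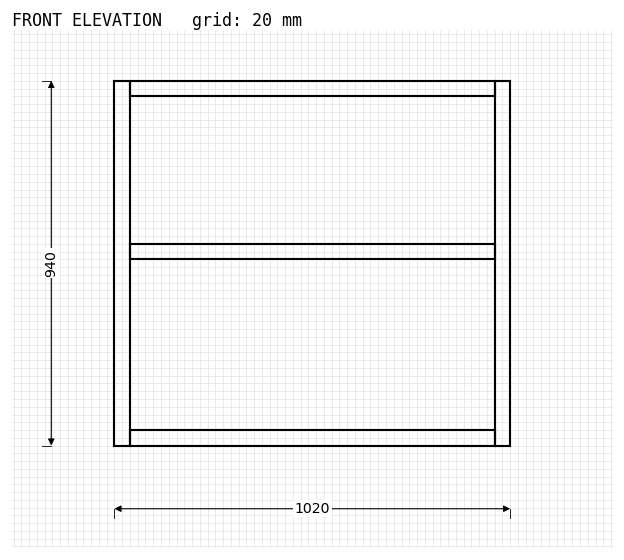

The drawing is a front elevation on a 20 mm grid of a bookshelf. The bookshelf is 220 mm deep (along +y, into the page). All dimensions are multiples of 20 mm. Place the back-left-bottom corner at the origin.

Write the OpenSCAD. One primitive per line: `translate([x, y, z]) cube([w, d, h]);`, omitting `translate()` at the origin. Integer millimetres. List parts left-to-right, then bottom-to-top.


cube([40, 220, 940]);
translate([40, 0, 0]) cube([940, 220, 40]);
translate([40, 0, 480]) cube([940, 220, 40]);
translate([40, 0, 900]) cube([940, 220, 40]);
translate([980, 0, 0]) cube([40, 220, 940]);


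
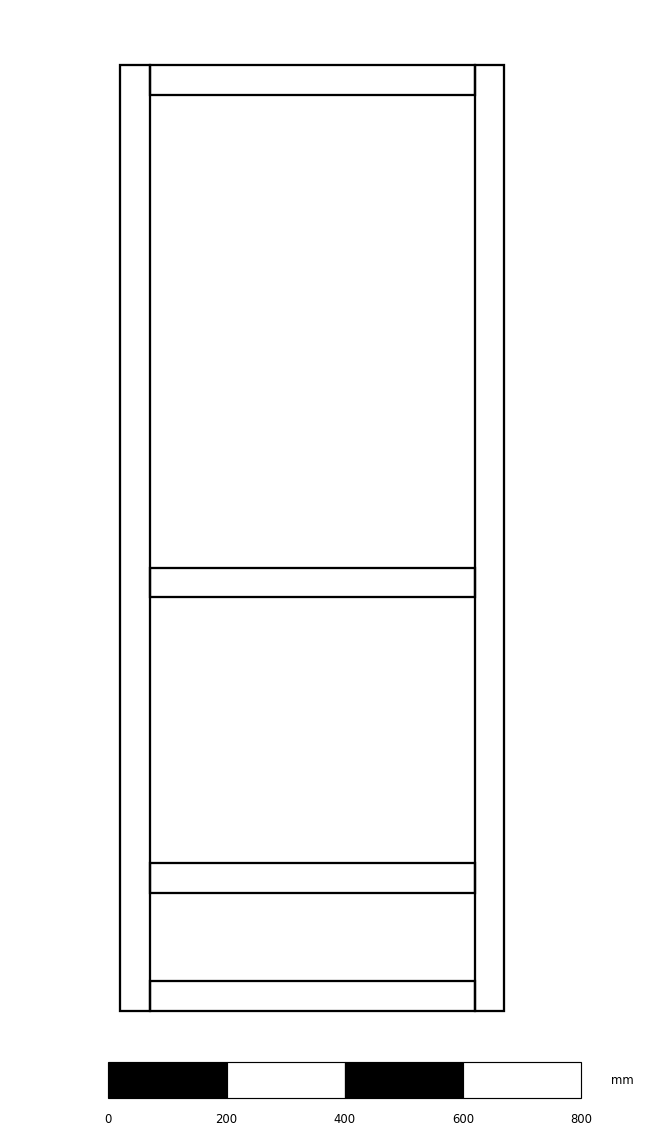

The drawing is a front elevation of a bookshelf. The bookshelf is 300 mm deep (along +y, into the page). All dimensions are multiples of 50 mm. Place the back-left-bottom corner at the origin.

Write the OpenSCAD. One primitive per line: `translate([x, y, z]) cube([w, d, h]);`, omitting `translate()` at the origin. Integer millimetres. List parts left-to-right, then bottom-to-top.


cube([50, 300, 1600]);
translate([50, 0, 0]) cube([550, 300, 50]);
translate([50, 0, 200]) cube([550, 300, 50]);
translate([50, 0, 700]) cube([550, 300, 50]);
translate([50, 0, 1550]) cube([550, 300, 50]);
translate([600, 0, 0]) cube([50, 300, 1600]);


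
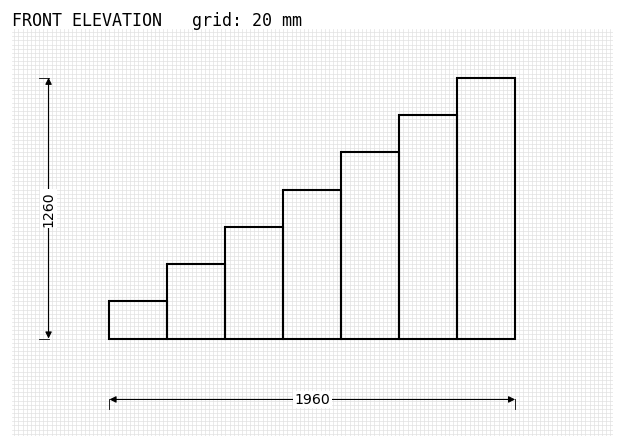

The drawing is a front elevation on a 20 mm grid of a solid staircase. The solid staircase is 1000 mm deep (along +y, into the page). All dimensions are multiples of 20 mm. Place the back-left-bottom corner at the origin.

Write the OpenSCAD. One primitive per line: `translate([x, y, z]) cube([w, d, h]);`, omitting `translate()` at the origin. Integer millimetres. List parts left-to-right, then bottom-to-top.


cube([280, 1000, 180]);
translate([280, 0, 0]) cube([280, 1000, 360]);
translate([560, 0, 0]) cube([280, 1000, 540]);
translate([840, 0, 0]) cube([280, 1000, 720]);
translate([1120, 0, 0]) cube([280, 1000, 900]);
translate([1400, 0, 0]) cube([280, 1000, 1080]);
translate([1680, 0, 0]) cube([280, 1000, 1260]);


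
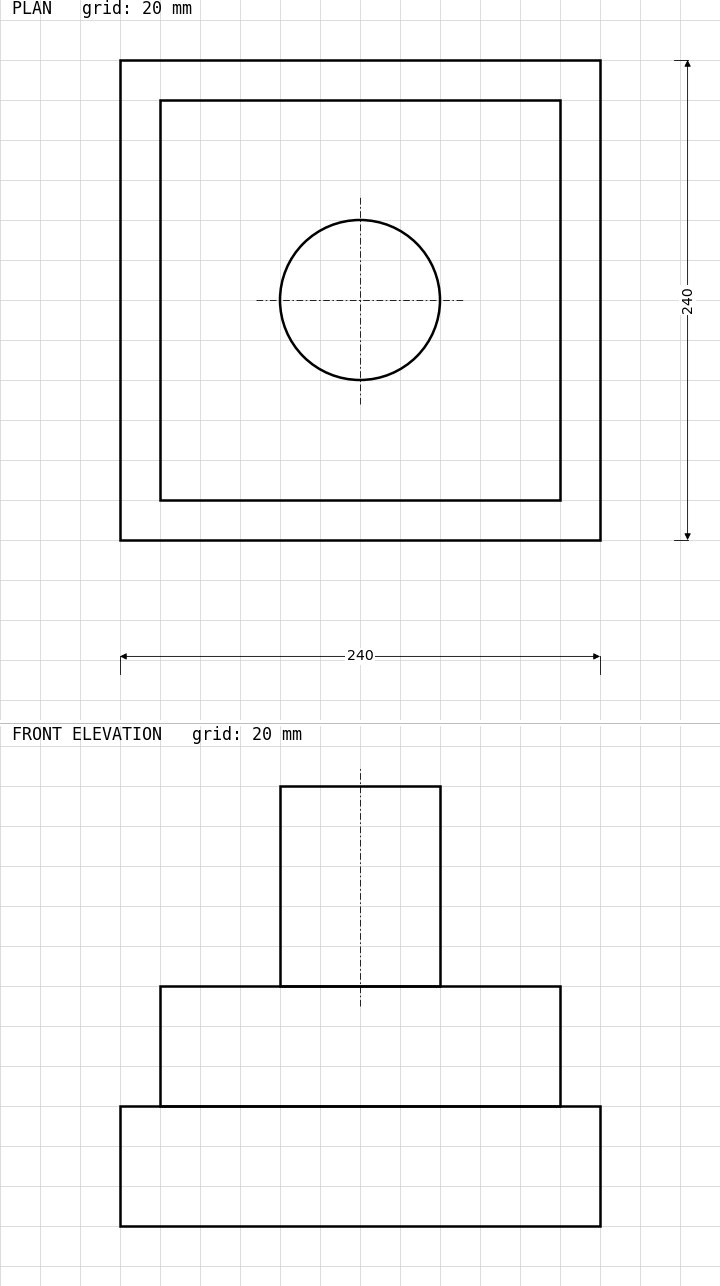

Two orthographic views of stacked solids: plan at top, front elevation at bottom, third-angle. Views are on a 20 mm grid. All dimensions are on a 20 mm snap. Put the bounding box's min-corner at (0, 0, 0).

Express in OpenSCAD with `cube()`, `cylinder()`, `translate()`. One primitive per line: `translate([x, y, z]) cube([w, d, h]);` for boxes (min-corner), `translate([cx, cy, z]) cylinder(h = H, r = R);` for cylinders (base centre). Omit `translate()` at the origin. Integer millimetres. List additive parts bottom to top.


cube([240, 240, 60]);
translate([20, 20, 60]) cube([200, 200, 60]);
translate([120, 120, 120]) cylinder(h = 100, r = 40);
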